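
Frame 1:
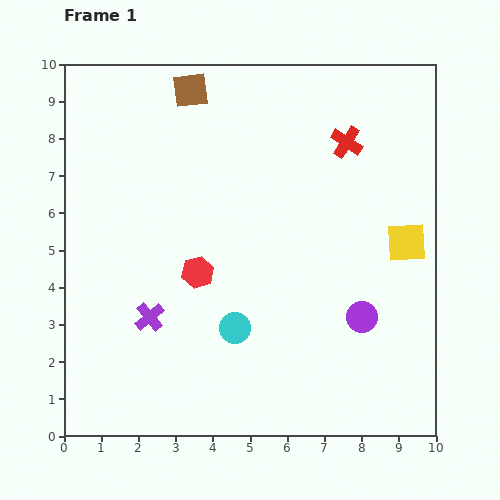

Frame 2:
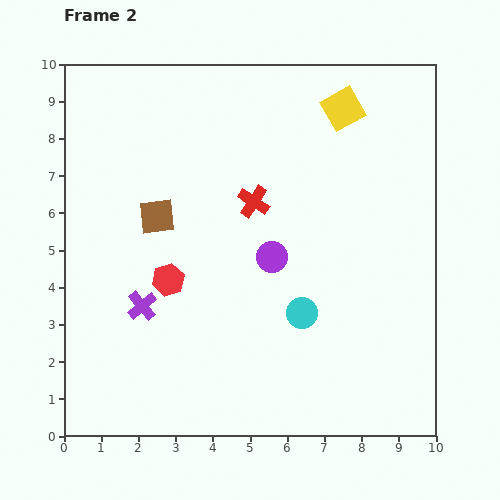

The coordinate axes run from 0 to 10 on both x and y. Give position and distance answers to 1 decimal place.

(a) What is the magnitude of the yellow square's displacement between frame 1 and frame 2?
4.0

The yellow square moved from (9.2, 5.2) to (7.5, 8.8), a distance of √(1.7² + 3.6²) ≈ 4.0.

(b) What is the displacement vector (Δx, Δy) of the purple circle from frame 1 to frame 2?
(-2.4, 1.6)

The purple circle was at (8.0, 3.2) in frame 1 and (5.6, 4.8) in frame 2.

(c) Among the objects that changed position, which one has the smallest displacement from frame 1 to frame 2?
the purple cross

(moved 0.4)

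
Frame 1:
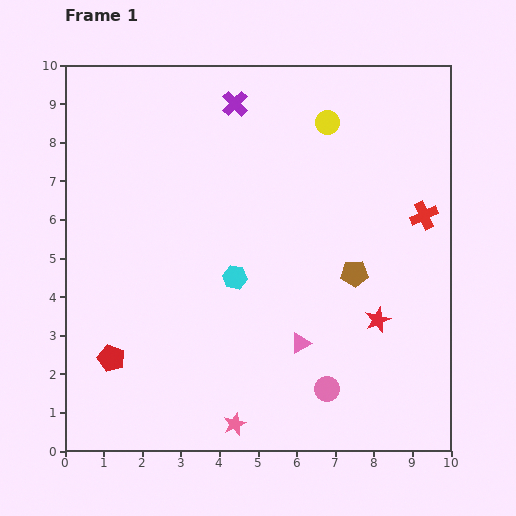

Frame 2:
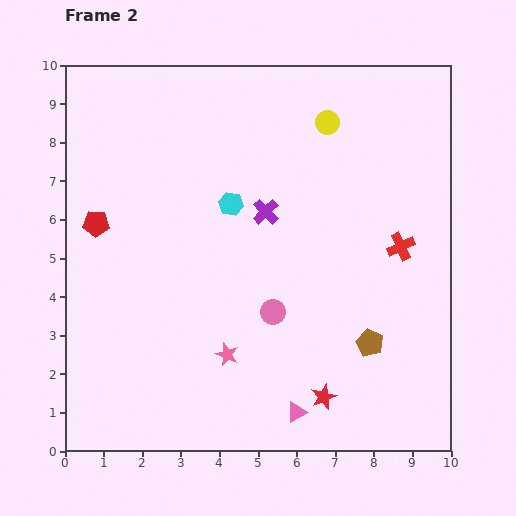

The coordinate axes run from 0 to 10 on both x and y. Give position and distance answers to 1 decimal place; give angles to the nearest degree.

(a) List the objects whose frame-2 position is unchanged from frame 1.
the yellow circle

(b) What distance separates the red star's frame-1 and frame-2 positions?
2.4

The red star moved from (8.1, 3.4) to (6.7, 1.4), a distance of √(1.4² + 2.0²) ≈ 2.4.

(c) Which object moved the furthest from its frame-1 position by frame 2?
the red pentagon

(moved 3.5; next 2.9)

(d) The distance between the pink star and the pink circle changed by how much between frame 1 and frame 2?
-1.0

Distance in frame 1: 2.6. Distance in frame 2: 1.6.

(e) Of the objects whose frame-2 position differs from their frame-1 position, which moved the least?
the red cross

(moved 1.0)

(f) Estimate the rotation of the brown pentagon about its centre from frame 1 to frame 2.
27° clockwise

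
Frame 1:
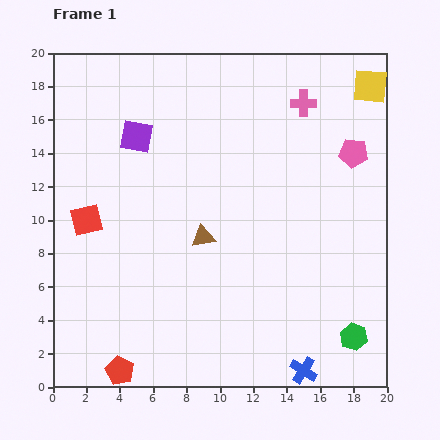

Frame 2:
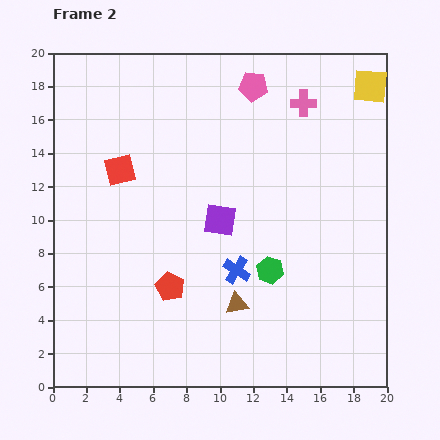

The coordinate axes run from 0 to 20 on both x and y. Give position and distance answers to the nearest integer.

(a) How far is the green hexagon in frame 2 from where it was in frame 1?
6

The green hexagon moved from (18, 3) to (13, 7), a distance of √(5² + 4²) ≈ 6.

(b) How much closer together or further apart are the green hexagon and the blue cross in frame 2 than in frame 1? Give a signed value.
-2

Distance in frame 1: 4. Distance in frame 2: 2.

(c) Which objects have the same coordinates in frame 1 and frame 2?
the yellow square, the pink cross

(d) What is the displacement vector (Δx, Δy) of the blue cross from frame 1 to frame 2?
(-4, 6)

The blue cross was at (15, 1) in frame 1 and (11, 7) in frame 2.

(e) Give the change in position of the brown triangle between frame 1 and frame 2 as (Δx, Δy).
(2, -4)

The brown triangle was at (9, 9) in frame 1 and (11, 5) in frame 2.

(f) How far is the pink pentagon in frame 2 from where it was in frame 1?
7

The pink pentagon moved from (18, 14) to (12, 18), a distance of √(6² + 4²) ≈ 7.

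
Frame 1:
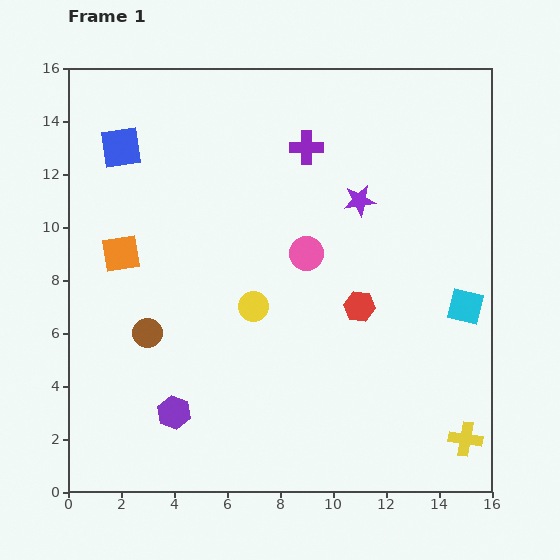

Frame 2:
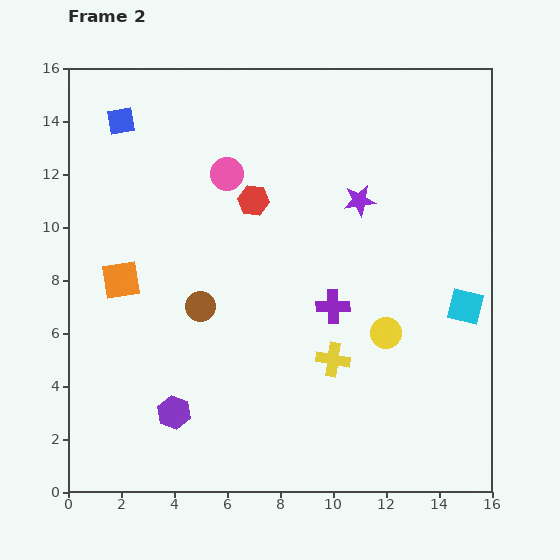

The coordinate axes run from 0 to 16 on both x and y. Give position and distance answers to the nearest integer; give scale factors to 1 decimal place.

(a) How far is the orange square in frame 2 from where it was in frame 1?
1

The orange square moved from (2, 9) to (2, 8), a distance of √(0² + 1²) ≈ 1.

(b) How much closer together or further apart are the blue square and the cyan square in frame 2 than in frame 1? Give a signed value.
+1

Distance in frame 1: 14. Distance in frame 2: 15.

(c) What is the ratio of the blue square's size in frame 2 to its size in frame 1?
0.7×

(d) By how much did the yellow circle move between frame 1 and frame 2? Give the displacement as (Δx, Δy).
(5, -1)

The yellow circle was at (7, 7) in frame 1 and (12, 6) in frame 2.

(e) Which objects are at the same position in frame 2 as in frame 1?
the purple hexagon, the purple star, the cyan square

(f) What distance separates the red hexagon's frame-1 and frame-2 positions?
6

The red hexagon moved from (11, 7) to (7, 11), a distance of √(4² + 4²) ≈ 6.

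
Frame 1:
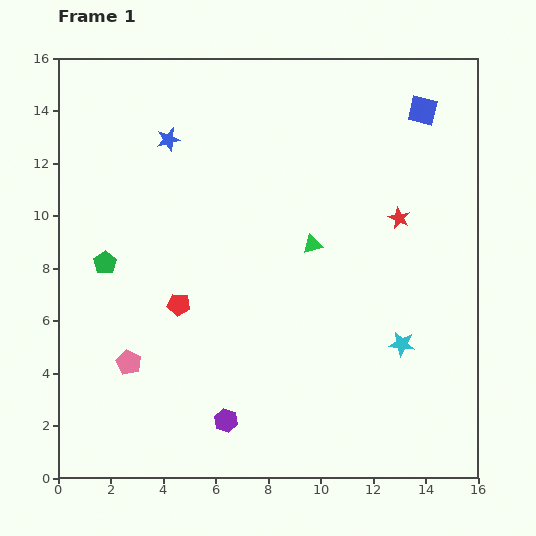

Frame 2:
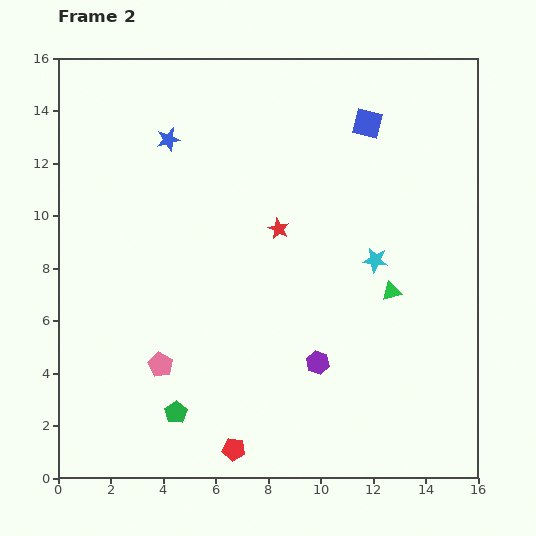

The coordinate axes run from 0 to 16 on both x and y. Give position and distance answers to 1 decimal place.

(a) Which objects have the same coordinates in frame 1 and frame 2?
the blue star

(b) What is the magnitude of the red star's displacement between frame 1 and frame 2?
4.6

The red star moved from (13.0, 9.9) to (8.4, 9.5), a distance of √(4.6² + 0.4²) ≈ 4.6.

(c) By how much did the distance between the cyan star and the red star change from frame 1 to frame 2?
-0.9

Distance in frame 1: 4.8. Distance in frame 2: 3.9.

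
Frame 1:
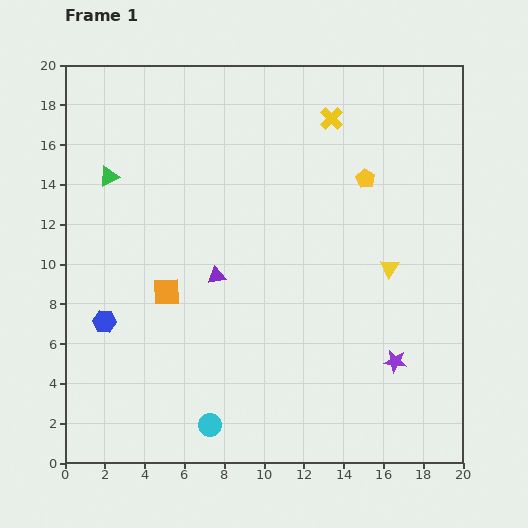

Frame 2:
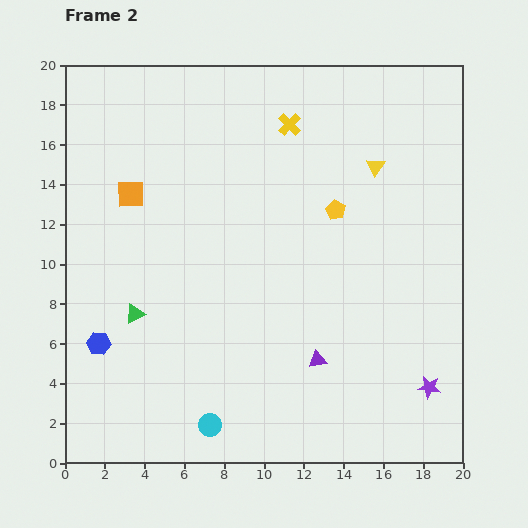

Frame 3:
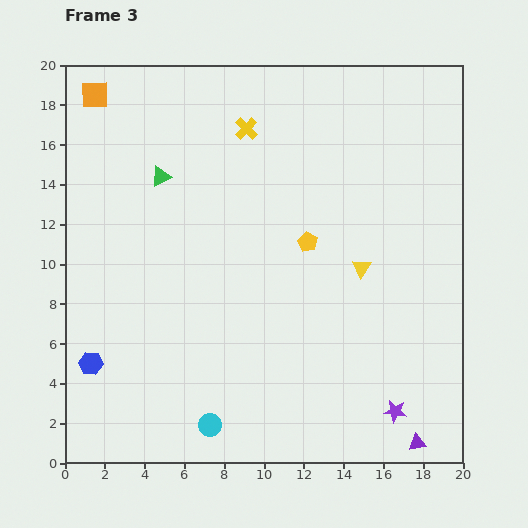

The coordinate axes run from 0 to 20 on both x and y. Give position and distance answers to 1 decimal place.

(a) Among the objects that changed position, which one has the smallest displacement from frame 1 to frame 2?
the blue hexagon

(moved 1.1)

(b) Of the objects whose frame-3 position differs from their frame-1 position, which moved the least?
the yellow triangle

(moved 1.4)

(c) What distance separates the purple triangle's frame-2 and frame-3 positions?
6.5

The purple triangle moved from (12.7, 5.2) to (17.7, 1.0), a distance of √(5.0² + 4.2²) ≈ 6.5.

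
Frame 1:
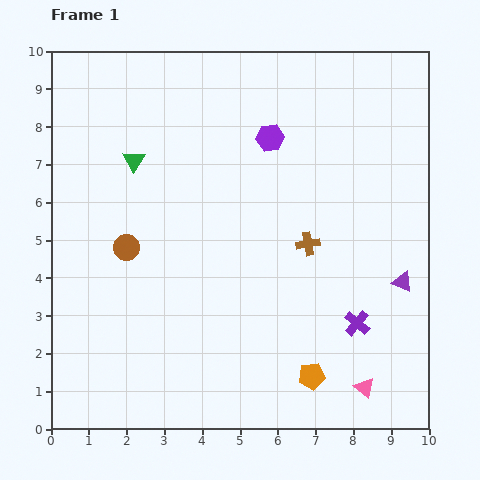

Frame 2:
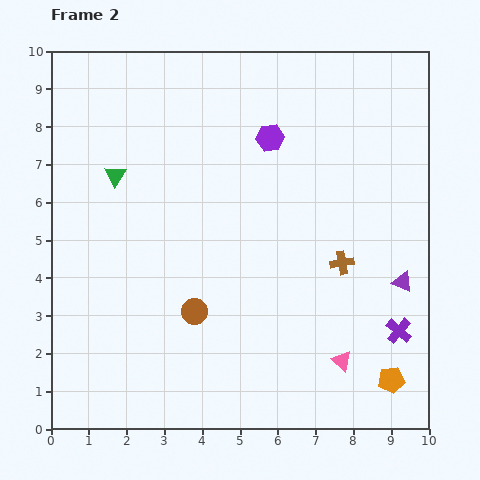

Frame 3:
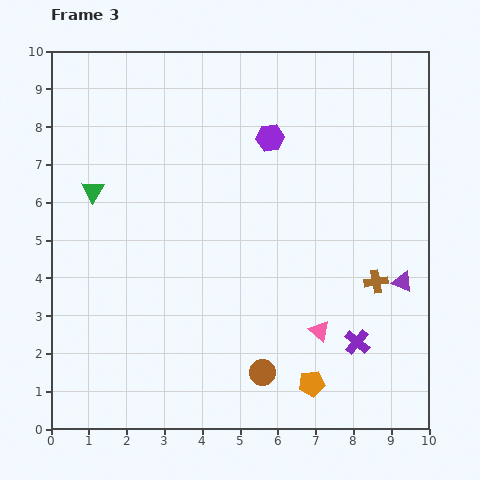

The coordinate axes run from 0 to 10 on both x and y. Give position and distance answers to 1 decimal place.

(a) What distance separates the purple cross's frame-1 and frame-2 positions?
1.1

The purple cross moved from (8.1, 2.8) to (9.2, 2.6), a distance of √(1.1² + 0.2²) ≈ 1.1.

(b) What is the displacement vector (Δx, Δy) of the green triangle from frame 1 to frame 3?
(-1.1, -0.8)

The green triangle was at (2.2, 7.1) in frame 1 and (1.1, 6.3) in frame 3.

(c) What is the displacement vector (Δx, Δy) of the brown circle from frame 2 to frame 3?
(1.8, -1.6)

The brown circle was at (3.8, 3.1) in frame 2 and (5.6, 1.5) in frame 3.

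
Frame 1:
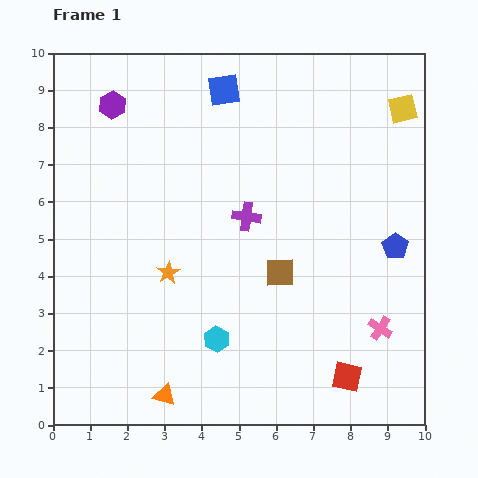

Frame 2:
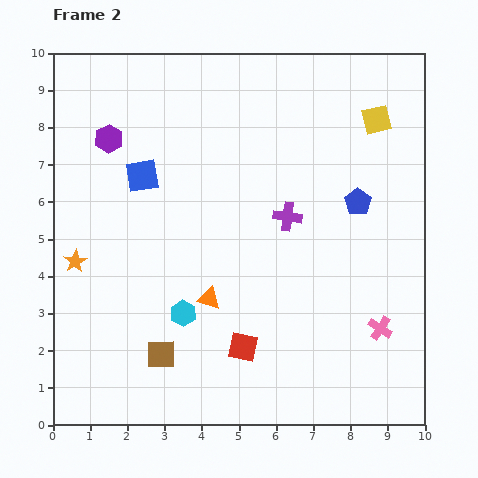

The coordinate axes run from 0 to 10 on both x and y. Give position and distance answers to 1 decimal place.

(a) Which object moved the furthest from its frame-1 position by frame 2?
the brown square

(moved 3.9; next 3.2)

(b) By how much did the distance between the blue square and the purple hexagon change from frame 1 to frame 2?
-1.7

Distance in frame 1: 3.0. Distance in frame 2: 1.3.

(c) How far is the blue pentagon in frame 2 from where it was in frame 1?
1.6

The blue pentagon moved from (9.2, 4.8) to (8.2, 6.0), a distance of √(1.0² + 1.2²) ≈ 1.6.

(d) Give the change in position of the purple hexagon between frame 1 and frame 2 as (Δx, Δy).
(-0.1, -0.9)

The purple hexagon was at (1.6, 8.6) in frame 1 and (1.5, 7.7) in frame 2.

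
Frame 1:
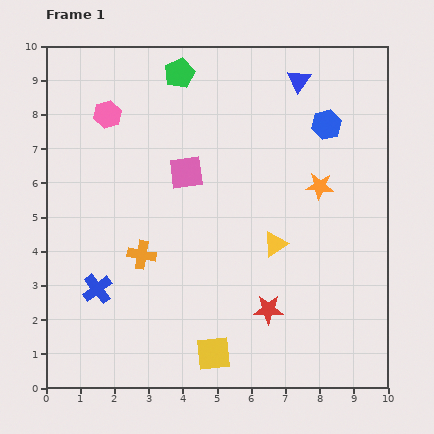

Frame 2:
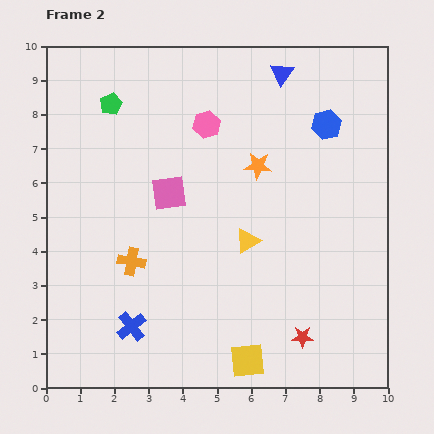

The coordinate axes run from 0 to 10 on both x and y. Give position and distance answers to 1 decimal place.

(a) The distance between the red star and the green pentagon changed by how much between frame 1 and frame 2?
+1.4

Distance in frame 1: 7.4. Distance in frame 2: 8.8.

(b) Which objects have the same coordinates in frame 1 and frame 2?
the blue hexagon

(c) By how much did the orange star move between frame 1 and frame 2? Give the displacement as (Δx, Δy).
(-1.8, 0.6)

The orange star was at (8.0, 5.9) in frame 1 and (6.2, 6.5) in frame 2.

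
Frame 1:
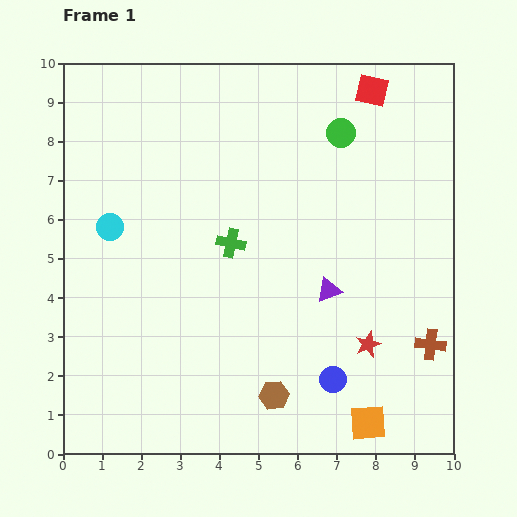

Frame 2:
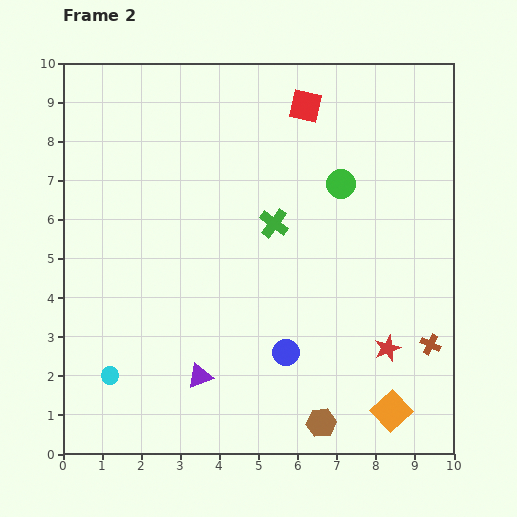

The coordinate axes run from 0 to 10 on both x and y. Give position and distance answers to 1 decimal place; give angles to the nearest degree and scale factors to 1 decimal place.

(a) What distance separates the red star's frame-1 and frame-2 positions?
0.5

The red star moved from (7.8, 2.8) to (8.3, 2.7), a distance of √(0.5² + 0.1²) ≈ 0.5.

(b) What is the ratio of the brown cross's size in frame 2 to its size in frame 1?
0.7×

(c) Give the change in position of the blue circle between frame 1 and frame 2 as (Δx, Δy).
(-1.2, 0.7)

The blue circle was at (6.9, 1.9) in frame 1 and (5.7, 2.6) in frame 2.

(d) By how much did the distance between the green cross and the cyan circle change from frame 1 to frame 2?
+2.6

Distance in frame 1: 3.1. Distance in frame 2: 5.7.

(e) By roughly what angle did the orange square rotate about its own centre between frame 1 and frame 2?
39° counter-clockwise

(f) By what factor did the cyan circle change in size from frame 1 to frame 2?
0.6×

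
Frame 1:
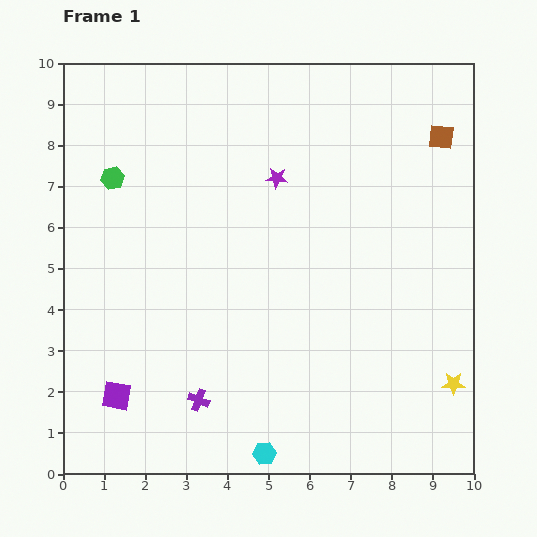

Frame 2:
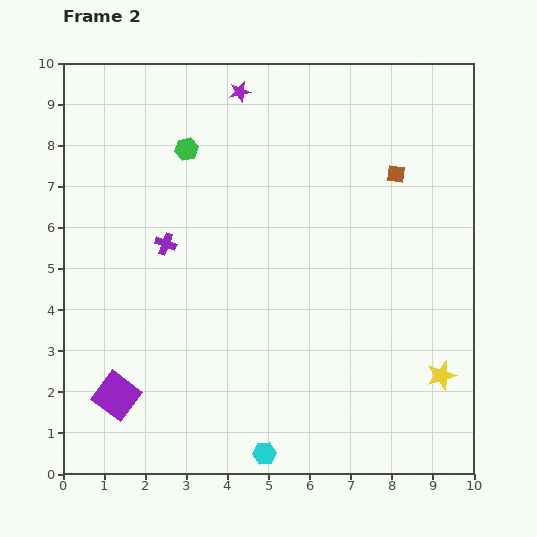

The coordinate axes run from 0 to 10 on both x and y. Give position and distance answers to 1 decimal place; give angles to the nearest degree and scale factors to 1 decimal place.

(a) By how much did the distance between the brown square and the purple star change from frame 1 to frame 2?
+0.2

Distance in frame 1: 4.1. Distance in frame 2: 4.3.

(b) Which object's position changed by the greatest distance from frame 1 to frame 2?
the purple cross

(moved 3.9; next 2.3)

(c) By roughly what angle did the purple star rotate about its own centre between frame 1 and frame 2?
16° counter-clockwise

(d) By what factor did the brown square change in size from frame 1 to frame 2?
0.7×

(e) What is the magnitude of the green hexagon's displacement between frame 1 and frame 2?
1.9

The green hexagon moved from (1.2, 7.2) to (3.0, 7.9), a distance of √(1.8² + 0.7²) ≈ 1.9.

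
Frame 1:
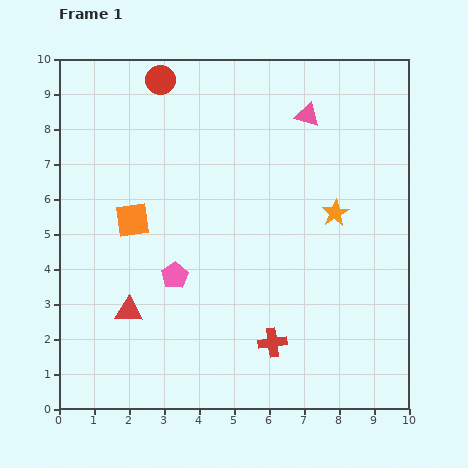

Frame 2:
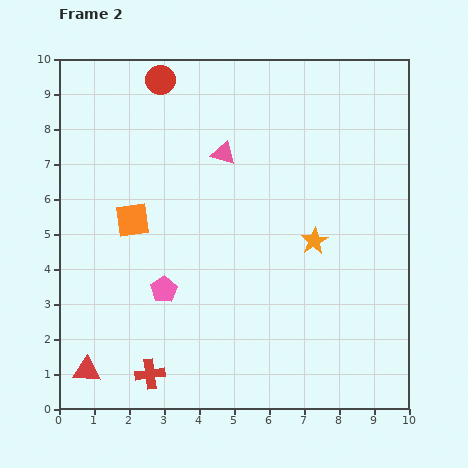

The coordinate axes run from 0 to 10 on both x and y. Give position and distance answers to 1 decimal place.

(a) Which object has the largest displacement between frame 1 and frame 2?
the red cross

(moved 3.6; next 2.6)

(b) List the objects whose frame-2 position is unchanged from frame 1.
the red circle, the orange square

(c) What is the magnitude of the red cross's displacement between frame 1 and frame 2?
3.6

The red cross moved from (6.1, 1.9) to (2.6, 1.0), a distance of √(3.5² + 0.9²) ≈ 3.6.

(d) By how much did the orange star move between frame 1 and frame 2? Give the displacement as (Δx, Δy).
(-0.6, -0.8)

The orange star was at (7.9, 5.6) in frame 1 and (7.3, 4.8) in frame 2.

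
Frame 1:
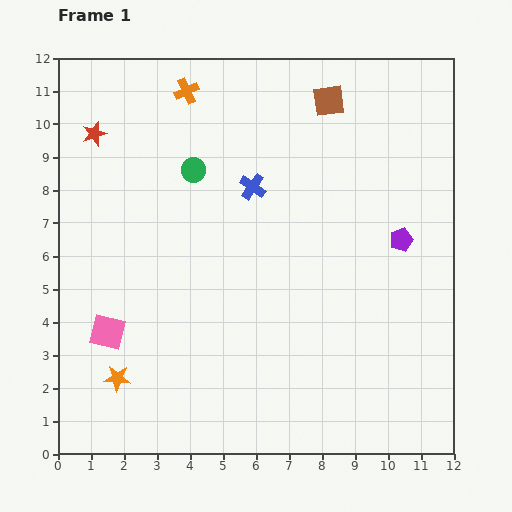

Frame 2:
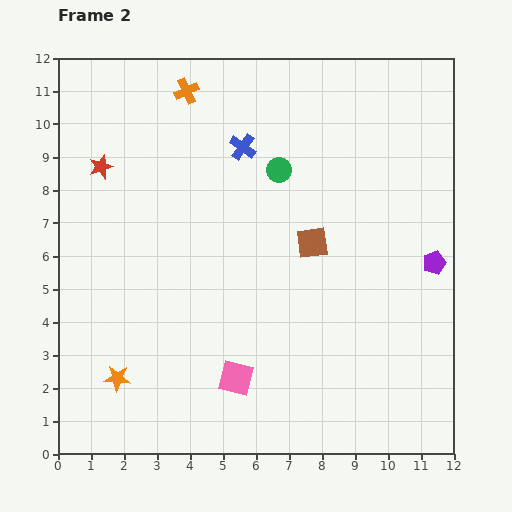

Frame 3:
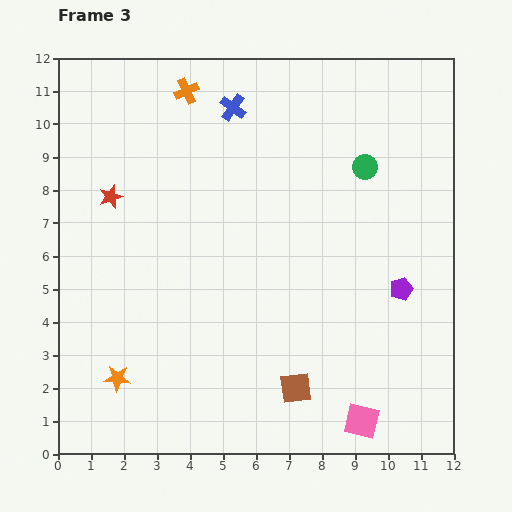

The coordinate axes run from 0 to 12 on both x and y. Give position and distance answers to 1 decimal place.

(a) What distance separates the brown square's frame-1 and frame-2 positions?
4.3

The brown square moved from (8.2, 10.7) to (7.7, 6.4), a distance of √(0.5² + 4.3²) ≈ 4.3.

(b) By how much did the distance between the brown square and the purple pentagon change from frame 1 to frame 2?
-1.0

Distance in frame 1: 4.7. Distance in frame 2: 3.7.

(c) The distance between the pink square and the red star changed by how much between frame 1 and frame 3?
+4.2

Distance in frame 1: 6.0. Distance in frame 3: 10.2.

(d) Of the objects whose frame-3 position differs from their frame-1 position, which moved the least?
the purple pentagon

(moved 1.5)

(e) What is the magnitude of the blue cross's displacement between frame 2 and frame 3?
1.2

The blue cross moved from (5.6, 9.3) to (5.3, 10.5), a distance of √(0.3² + 1.2²) ≈ 1.2.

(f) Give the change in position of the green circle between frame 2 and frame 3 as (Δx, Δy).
(2.6, 0.1)

The green circle was at (6.7, 8.6) in frame 2 and (9.3, 8.7) in frame 3.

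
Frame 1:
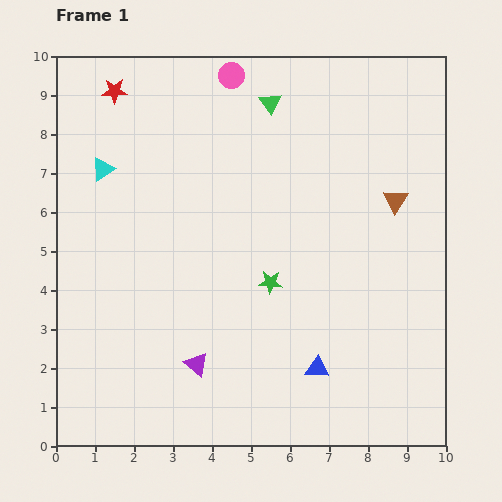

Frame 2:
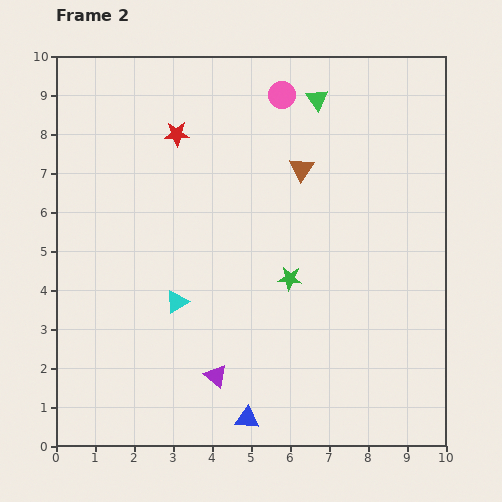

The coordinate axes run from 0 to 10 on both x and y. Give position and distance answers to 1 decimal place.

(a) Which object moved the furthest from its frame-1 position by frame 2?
the cyan triangle

(moved 3.9; next 2.5)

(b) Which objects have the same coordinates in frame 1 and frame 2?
none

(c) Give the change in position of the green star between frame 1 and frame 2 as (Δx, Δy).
(0.5, 0.1)

The green star was at (5.5, 4.2) in frame 1 and (6.0, 4.3) in frame 2.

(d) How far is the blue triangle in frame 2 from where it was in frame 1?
2.2

The blue triangle moved from (6.7, 2.0) to (4.9, 0.7), a distance of √(1.8² + 1.3²) ≈ 2.2.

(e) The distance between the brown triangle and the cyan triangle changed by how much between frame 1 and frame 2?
-2.8

Distance in frame 1: 7.5. Distance in frame 2: 4.7.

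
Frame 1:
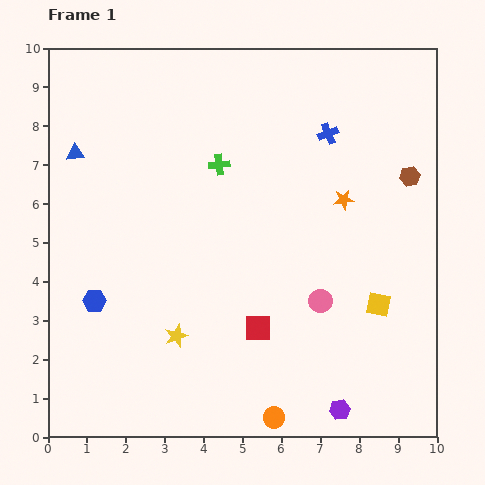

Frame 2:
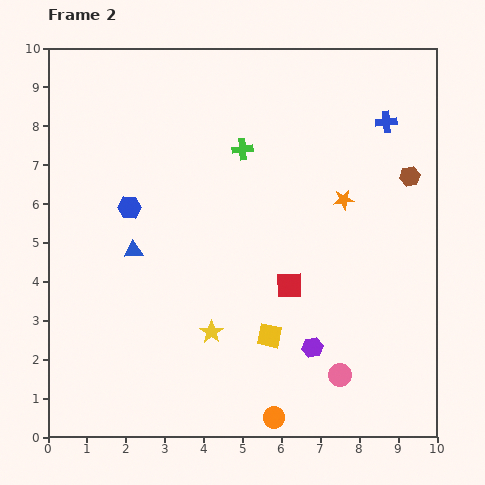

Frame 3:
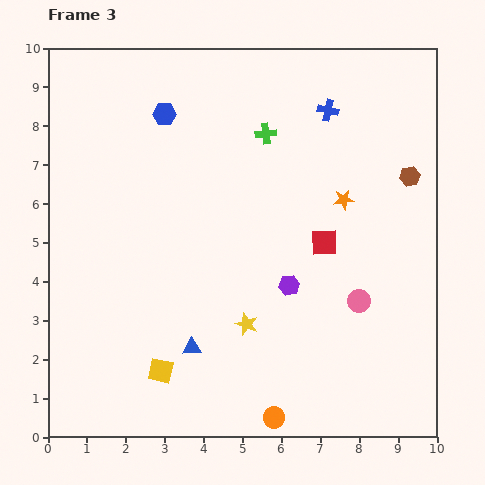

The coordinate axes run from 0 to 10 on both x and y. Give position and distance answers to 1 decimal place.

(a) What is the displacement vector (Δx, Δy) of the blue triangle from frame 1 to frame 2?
(1.5, -2.5)

The blue triangle was at (0.7, 7.3) in frame 1 and (2.2, 4.8) in frame 2.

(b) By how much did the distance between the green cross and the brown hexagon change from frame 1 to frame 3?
-1.0

Distance in frame 1: 4.9. Distance in frame 3: 3.9.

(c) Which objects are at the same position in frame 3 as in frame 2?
the orange star, the orange circle, the brown hexagon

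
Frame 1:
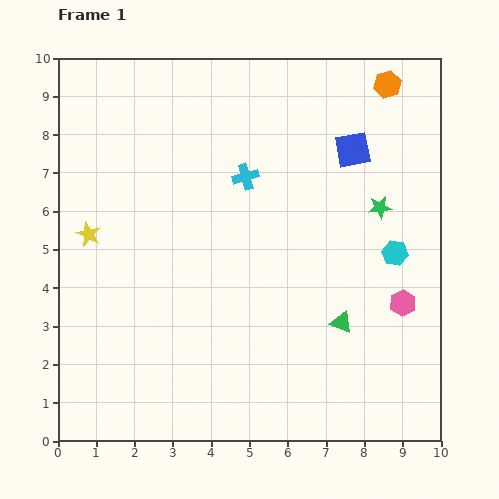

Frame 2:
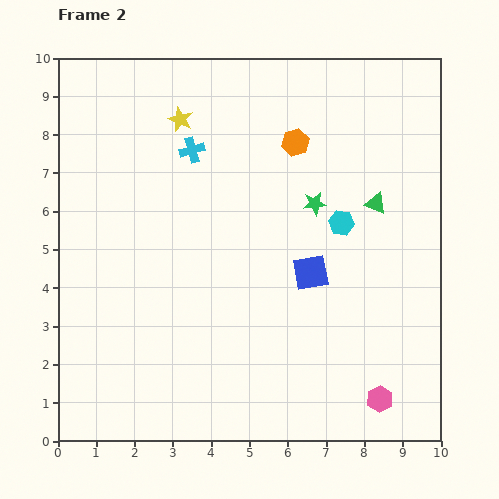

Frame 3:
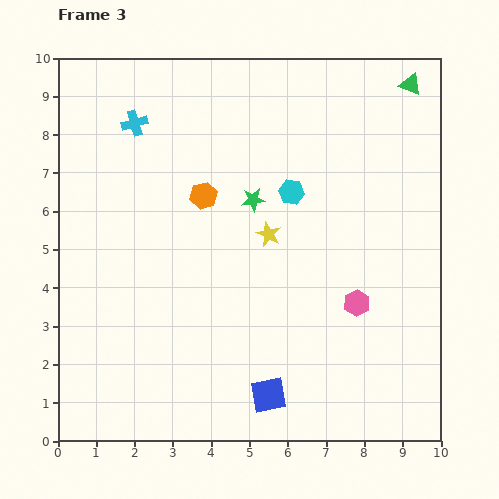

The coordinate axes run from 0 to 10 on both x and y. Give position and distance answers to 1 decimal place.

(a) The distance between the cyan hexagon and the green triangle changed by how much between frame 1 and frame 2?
-1.3

Distance in frame 1: 2.3. Distance in frame 2: 1.0.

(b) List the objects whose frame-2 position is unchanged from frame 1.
none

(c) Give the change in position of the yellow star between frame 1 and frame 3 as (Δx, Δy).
(4.7, 0.0)

The yellow star was at (0.8, 5.4) in frame 1 and (5.5, 5.4) in frame 3.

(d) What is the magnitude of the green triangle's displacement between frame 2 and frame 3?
3.2

The green triangle moved from (8.3, 6.2) to (9.2, 9.3), a distance of √(0.9² + 3.1²) ≈ 3.2.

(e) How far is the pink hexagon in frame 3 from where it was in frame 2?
2.6

The pink hexagon moved from (8.4, 1.1) to (7.8, 3.6), a distance of √(0.6² + 2.5²) ≈ 2.6.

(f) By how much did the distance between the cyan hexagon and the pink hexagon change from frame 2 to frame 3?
-1.3

Distance in frame 2: 4.7. Distance in frame 3: 3.4.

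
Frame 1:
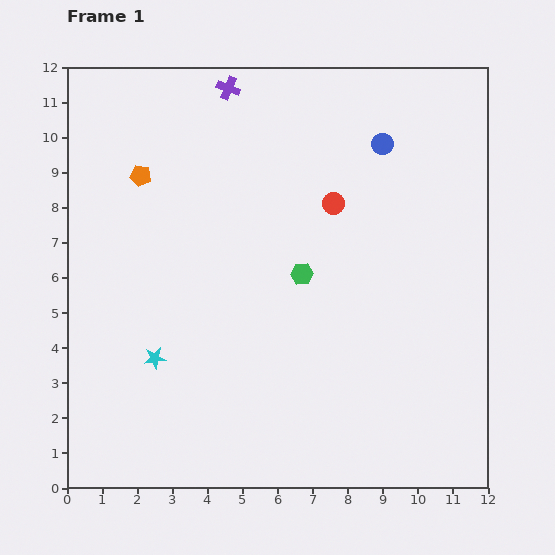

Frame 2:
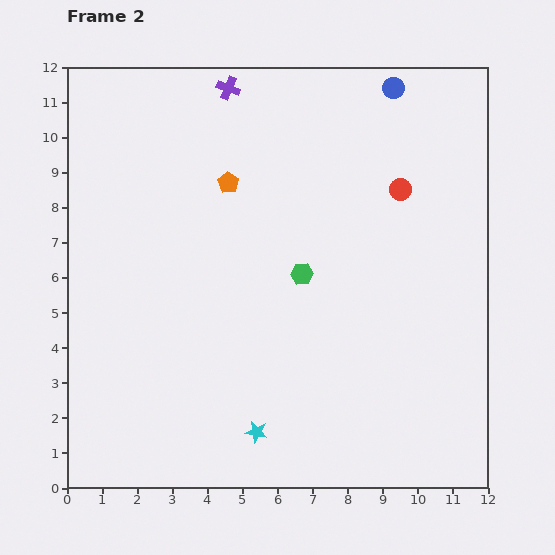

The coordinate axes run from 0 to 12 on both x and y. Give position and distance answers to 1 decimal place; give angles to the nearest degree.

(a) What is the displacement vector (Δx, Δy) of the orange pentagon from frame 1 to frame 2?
(2.5, -0.2)

The orange pentagon was at (2.1, 8.9) in frame 1 and (4.6, 8.7) in frame 2.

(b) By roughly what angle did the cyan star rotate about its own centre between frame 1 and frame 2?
19° clockwise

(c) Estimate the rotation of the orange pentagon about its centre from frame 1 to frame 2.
23° clockwise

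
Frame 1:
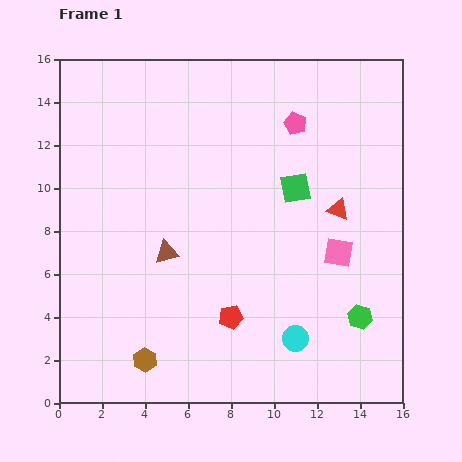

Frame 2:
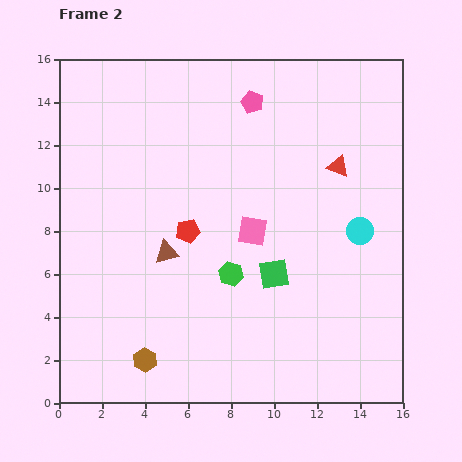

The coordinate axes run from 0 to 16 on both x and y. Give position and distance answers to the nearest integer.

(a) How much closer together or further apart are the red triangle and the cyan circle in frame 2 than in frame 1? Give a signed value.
-3

Distance in frame 1: 6. Distance in frame 2: 3.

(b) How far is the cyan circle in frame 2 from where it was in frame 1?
6

The cyan circle moved from (11, 3) to (14, 8), a distance of √(3² + 5²) ≈ 6.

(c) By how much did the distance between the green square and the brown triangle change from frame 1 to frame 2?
-2

Distance in frame 1: 7. Distance in frame 2: 5.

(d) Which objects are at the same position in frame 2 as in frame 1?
the brown hexagon, the brown triangle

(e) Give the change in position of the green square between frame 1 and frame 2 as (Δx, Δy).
(-1, -4)

The green square was at (11, 10) in frame 1 and (10, 6) in frame 2.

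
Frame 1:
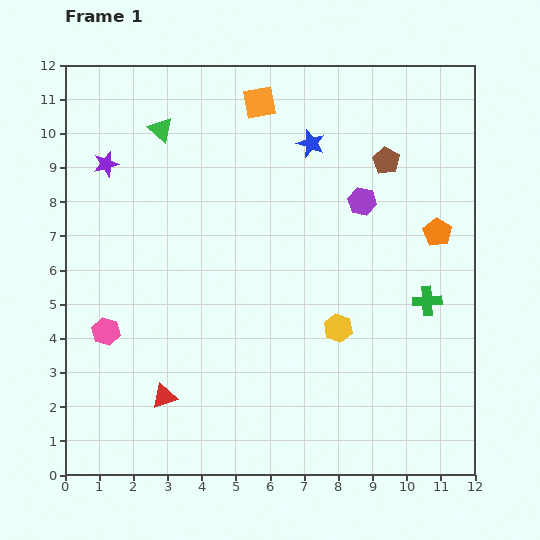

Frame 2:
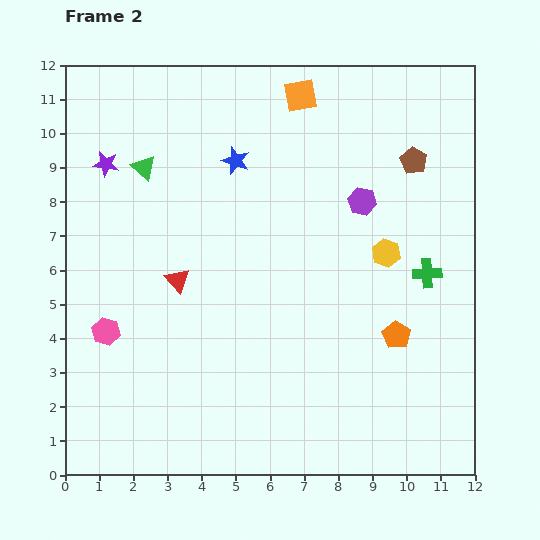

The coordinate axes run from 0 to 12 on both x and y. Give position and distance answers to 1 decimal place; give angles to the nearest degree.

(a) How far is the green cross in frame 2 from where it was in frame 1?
0.8

The green cross moved from (10.6, 5.1) to (10.6, 5.9), a distance of √(0.0² + 0.8²) ≈ 0.8.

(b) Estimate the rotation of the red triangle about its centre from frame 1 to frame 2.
53° counter-clockwise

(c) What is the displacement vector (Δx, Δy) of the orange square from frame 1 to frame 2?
(1.2, 0.2)

The orange square was at (5.7, 10.9) in frame 1 and (6.9, 11.1) in frame 2.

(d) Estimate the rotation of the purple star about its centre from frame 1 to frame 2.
24° clockwise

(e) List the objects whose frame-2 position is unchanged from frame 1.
the pink hexagon, the purple star, the purple hexagon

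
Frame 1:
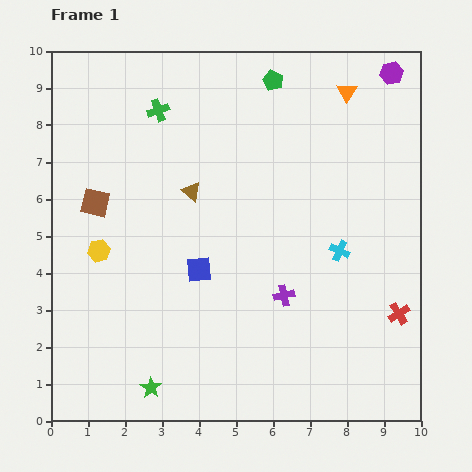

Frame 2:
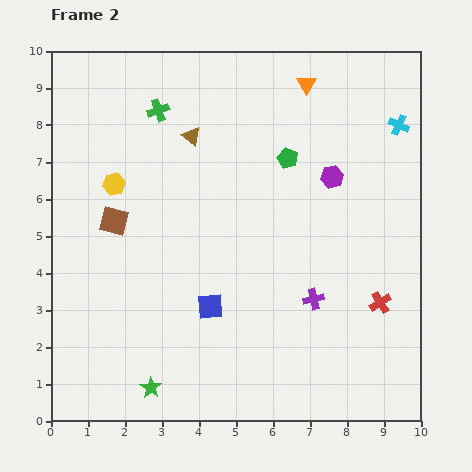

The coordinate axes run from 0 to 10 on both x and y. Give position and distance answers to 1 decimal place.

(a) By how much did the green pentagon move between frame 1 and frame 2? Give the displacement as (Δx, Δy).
(0.4, -2.1)

The green pentagon was at (6.0, 9.2) in frame 1 and (6.4, 7.1) in frame 2.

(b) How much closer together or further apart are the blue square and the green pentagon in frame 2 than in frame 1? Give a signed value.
-1.0

Distance in frame 1: 5.5. Distance in frame 2: 4.5.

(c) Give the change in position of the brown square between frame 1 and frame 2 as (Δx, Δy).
(0.5, -0.5)

The brown square was at (1.2, 5.9) in frame 1 and (1.7, 5.4) in frame 2.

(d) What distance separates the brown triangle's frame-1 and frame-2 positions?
1.5

The brown triangle moved from (3.8, 6.2) to (3.8, 7.7), a distance of √(0.0² + 1.5²) ≈ 1.5.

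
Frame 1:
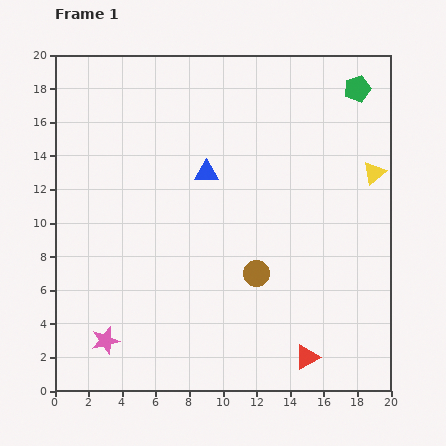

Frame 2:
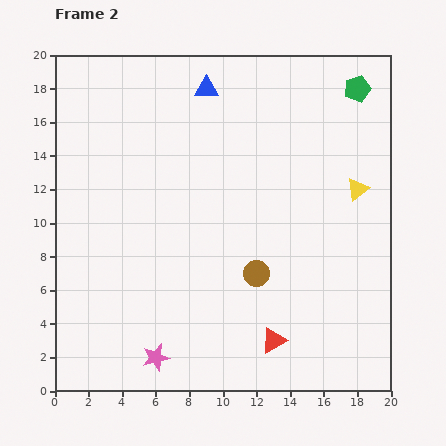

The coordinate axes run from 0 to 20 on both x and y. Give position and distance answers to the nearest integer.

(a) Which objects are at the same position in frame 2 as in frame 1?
the brown circle, the green pentagon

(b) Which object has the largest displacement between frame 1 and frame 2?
the blue triangle

(moved 5; next 3)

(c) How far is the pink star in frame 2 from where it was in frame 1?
3

The pink star moved from (3, 3) to (6, 2), a distance of √(3² + 1²) ≈ 3.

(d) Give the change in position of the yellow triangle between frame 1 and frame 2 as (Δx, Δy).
(-1, -1)

The yellow triangle was at (19, 13) in frame 1 and (18, 12) in frame 2.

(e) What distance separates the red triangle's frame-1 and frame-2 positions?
2

The red triangle moved from (15, 2) to (13, 3), a distance of √(2² + 1²) ≈ 2.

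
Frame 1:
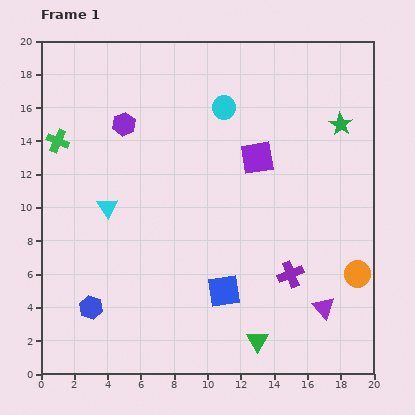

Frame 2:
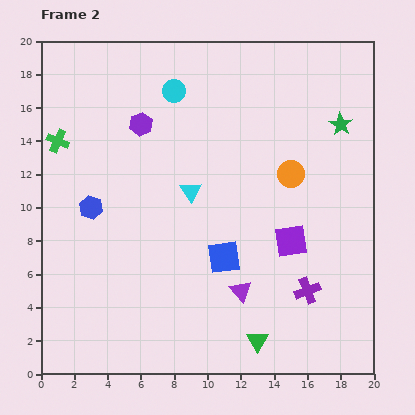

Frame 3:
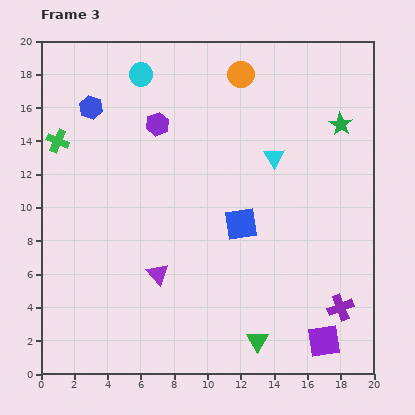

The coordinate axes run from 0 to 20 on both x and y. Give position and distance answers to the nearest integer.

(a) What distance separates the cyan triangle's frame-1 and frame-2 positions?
5

The cyan triangle moved from (4, 10) to (9, 11), a distance of √(5² + 1²) ≈ 5.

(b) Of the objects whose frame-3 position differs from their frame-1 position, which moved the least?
the purple hexagon

(moved 2)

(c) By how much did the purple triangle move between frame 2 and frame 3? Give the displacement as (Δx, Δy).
(-5, 1)

The purple triangle was at (12, 5) in frame 2 and (7, 6) in frame 3.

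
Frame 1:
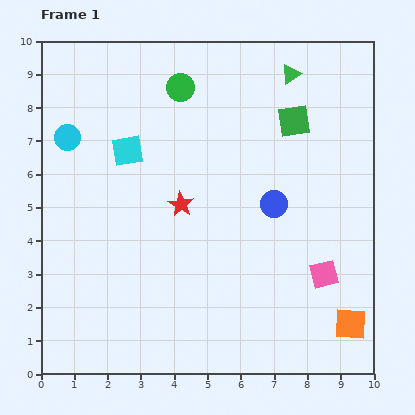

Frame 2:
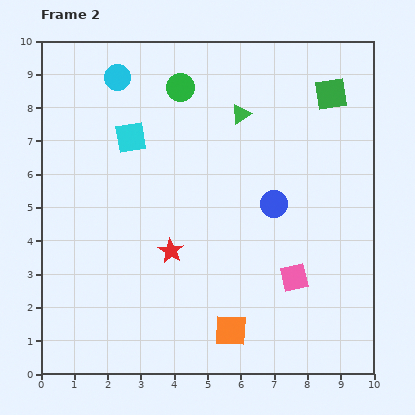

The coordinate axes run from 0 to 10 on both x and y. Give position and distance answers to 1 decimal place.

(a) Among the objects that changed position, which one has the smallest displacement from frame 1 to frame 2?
the cyan square

(moved 0.4)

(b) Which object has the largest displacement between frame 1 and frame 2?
the orange square

(moved 3.6; next 2.3)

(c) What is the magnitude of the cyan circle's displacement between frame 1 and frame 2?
2.3

The cyan circle moved from (0.8, 7.1) to (2.3, 8.9), a distance of √(1.5² + 1.8²) ≈ 2.3.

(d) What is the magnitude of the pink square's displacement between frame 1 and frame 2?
0.9

The pink square moved from (8.5, 3.0) to (7.6, 2.9), a distance of √(0.9² + 0.1²) ≈ 0.9.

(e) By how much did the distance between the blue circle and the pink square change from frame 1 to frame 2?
-0.3

Distance in frame 1: 2.6. Distance in frame 2: 2.3.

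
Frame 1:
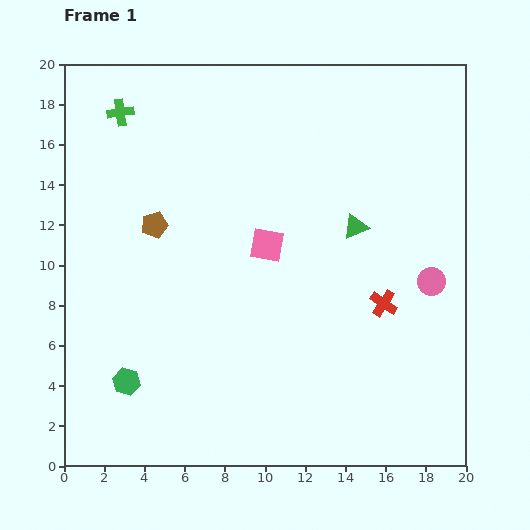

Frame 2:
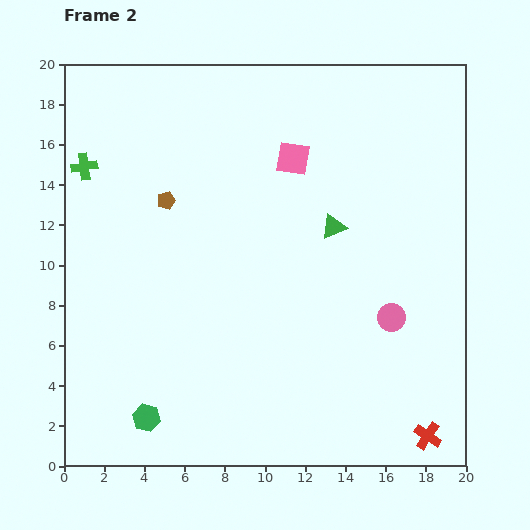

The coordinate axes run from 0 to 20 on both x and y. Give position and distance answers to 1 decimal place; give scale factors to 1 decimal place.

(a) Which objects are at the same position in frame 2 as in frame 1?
none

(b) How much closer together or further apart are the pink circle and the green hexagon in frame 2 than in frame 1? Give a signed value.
-2.8

Distance in frame 1: 16.0. Distance in frame 2: 13.2.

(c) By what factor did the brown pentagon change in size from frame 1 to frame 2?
0.7×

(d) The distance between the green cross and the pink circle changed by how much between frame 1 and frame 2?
-0.6

Distance in frame 1: 17.6. Distance in frame 2: 17.0.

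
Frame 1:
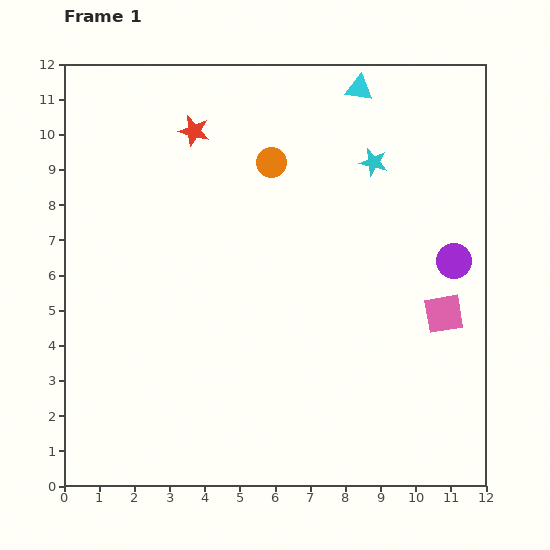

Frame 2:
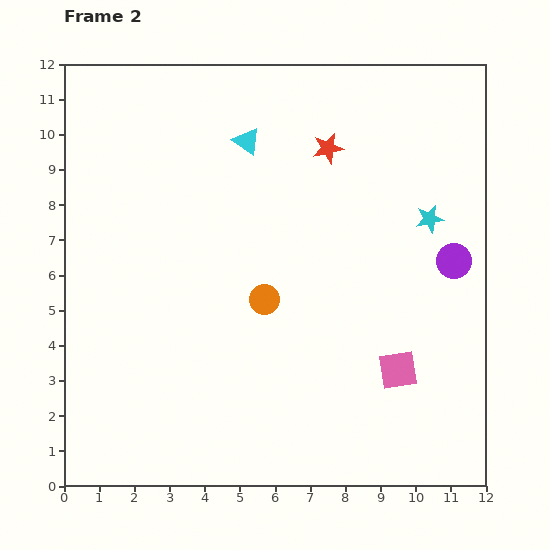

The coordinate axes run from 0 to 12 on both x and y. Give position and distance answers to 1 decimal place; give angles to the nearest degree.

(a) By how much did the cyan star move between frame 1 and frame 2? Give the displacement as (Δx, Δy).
(1.6, -1.6)

The cyan star was at (8.8, 9.2) in frame 1 and (10.4, 7.6) in frame 2.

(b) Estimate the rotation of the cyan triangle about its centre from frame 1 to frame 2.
26° clockwise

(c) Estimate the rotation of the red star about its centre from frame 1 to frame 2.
27° counter-clockwise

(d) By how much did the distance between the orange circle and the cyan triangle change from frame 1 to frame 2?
+1.2

Distance in frame 1: 3.3. Distance in frame 2: 4.5.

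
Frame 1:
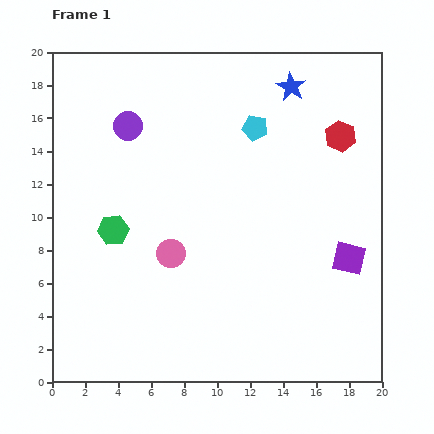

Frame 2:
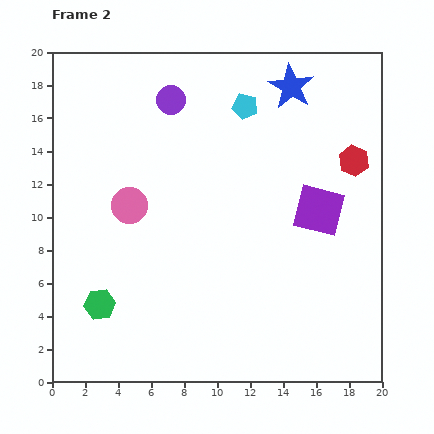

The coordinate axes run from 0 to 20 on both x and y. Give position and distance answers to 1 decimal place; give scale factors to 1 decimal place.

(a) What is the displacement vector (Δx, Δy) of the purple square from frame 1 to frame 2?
(-1.8, 2.9)

The purple square was at (18.0, 7.5) in frame 1 and (16.2, 10.4) in frame 2.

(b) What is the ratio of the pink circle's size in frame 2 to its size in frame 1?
1.3×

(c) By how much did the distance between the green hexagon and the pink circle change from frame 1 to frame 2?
+2.5

Distance in frame 1: 3.8. Distance in frame 2: 6.3.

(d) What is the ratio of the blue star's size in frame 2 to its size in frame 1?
1.6×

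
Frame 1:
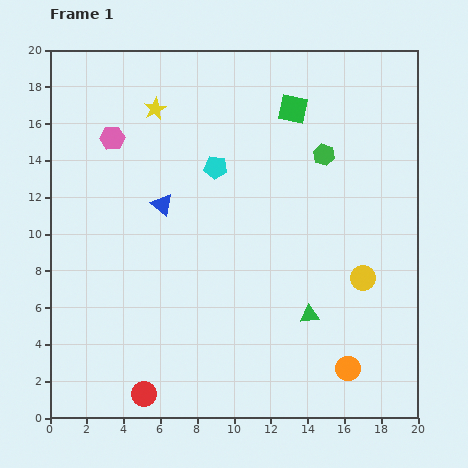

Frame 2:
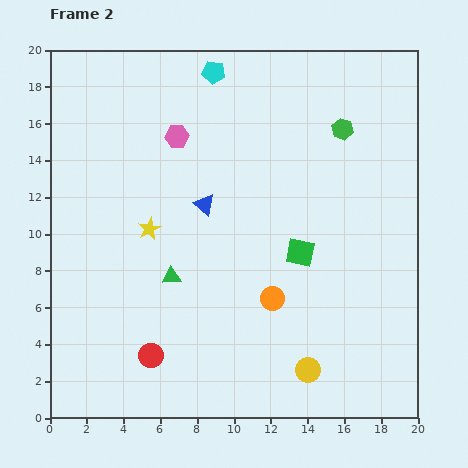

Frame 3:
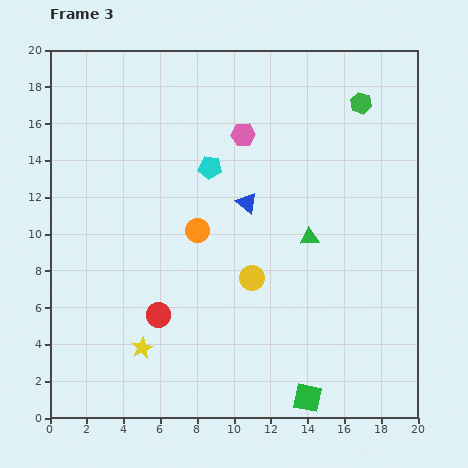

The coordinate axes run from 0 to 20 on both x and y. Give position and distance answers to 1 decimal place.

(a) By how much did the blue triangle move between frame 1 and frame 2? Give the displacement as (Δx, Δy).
(2.3, 0.0)

The blue triangle was at (6.1, 11.6) in frame 1 and (8.4, 11.6) in frame 2.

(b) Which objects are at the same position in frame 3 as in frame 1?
none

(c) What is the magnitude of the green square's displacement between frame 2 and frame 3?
7.9

The green square moved from (13.6, 9.0) to (14.0, 1.1), a distance of √(0.4² + 7.9²) ≈ 7.9.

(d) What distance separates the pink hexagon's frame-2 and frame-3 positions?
3.6

The pink hexagon moved from (6.9, 15.3) to (10.5, 15.4), a distance of √(3.6² + 0.1²) ≈ 3.6.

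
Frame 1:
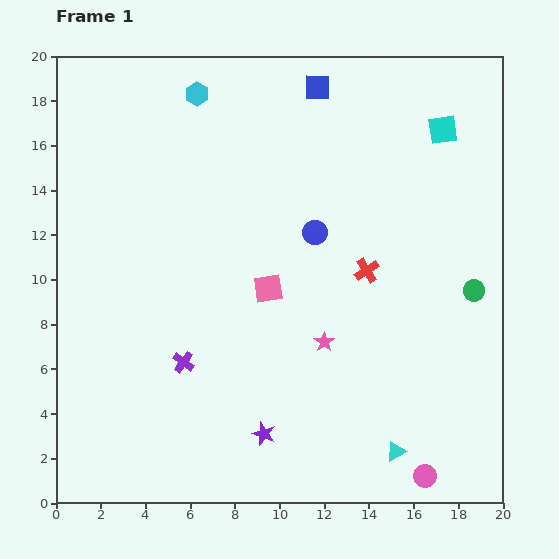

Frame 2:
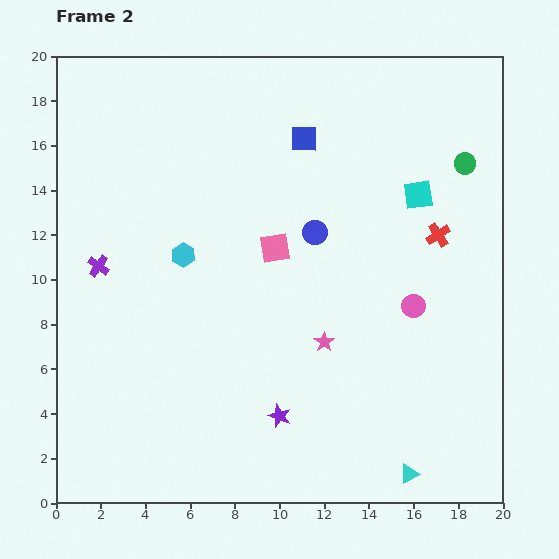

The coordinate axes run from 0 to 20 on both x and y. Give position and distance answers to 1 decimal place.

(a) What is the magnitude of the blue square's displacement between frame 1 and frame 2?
2.4

The blue square moved from (11.7, 18.6) to (11.1, 16.3), a distance of √(0.6² + 2.3²) ≈ 2.4.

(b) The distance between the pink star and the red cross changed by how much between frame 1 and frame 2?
+3.3

Distance in frame 1: 3.7. Distance in frame 2: 7.0.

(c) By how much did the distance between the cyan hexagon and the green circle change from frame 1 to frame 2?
-1.9

Distance in frame 1: 15.2. Distance in frame 2: 13.3.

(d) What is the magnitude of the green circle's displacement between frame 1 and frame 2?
5.7

The green circle moved from (18.7, 9.5) to (18.3, 15.2), a distance of √(0.4² + 5.7²) ≈ 5.7.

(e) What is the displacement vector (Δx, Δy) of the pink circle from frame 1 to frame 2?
(-0.5, 7.6)

The pink circle was at (16.5, 1.2) in frame 1 and (16.0, 8.8) in frame 2.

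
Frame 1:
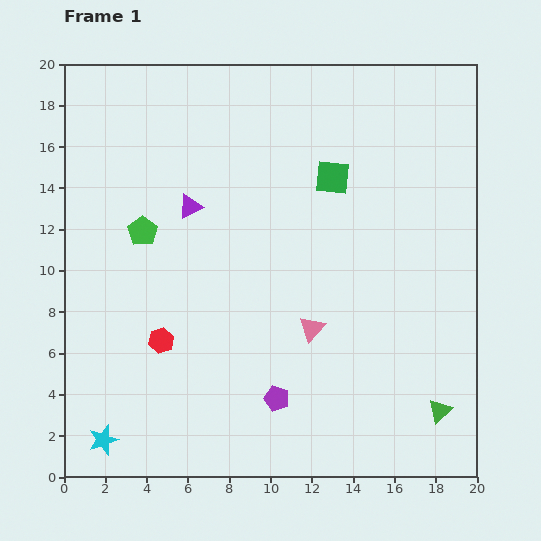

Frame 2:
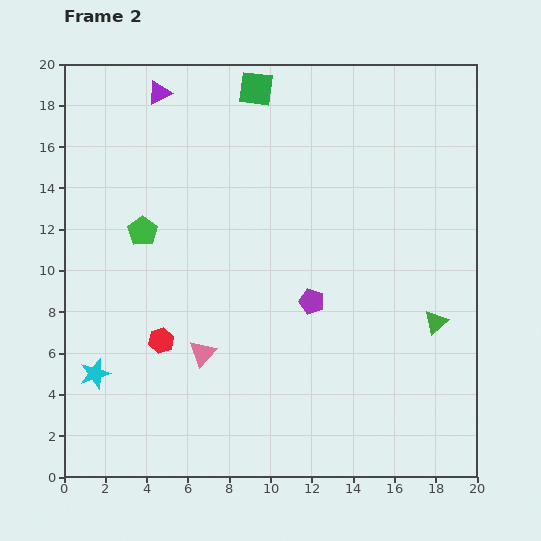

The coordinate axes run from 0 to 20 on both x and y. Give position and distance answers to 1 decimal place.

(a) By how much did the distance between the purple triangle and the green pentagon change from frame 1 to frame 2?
+4.1

Distance in frame 1: 2.6. Distance in frame 2: 6.7.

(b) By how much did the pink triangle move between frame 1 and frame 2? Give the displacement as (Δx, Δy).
(-5.3, -1.2)

The pink triangle was at (12.0, 7.2) in frame 1 and (6.7, 6.0) in frame 2.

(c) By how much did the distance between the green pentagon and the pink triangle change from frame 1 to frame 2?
-2.9

Distance in frame 1: 9.5. Distance in frame 2: 6.6.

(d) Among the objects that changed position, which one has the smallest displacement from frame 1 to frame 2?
the cyan star

(moved 3.2)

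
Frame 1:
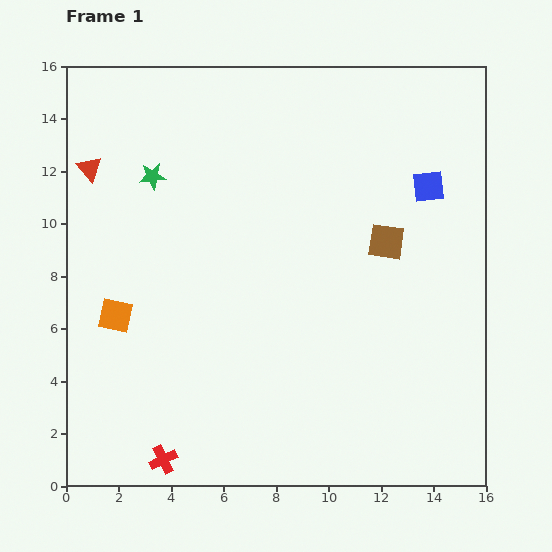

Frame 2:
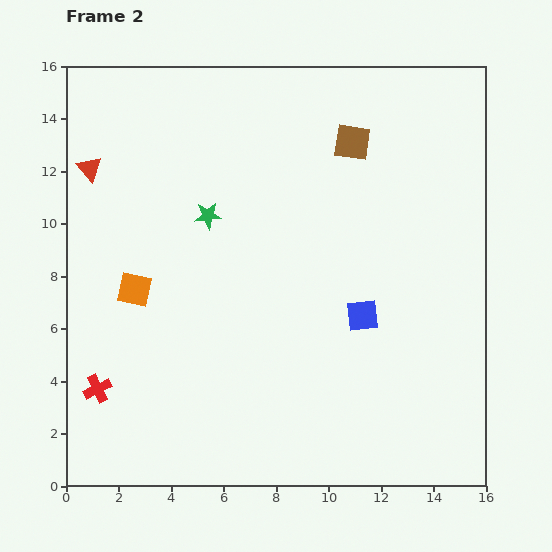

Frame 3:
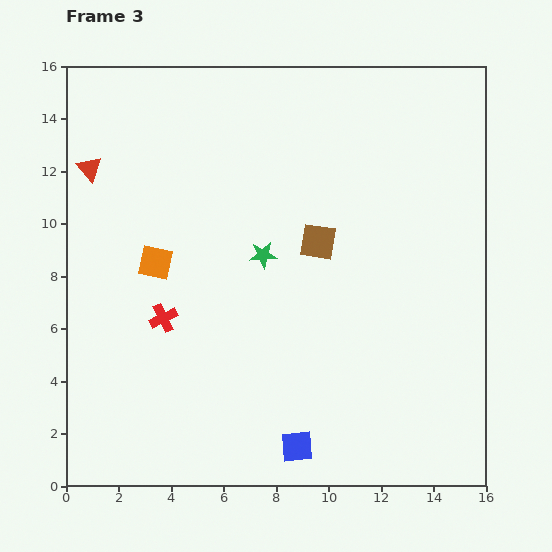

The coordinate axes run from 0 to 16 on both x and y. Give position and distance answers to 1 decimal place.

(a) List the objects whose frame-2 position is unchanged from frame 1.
the red triangle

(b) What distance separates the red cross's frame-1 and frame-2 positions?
3.7

The red cross moved from (3.7, 1.0) to (1.2, 3.7), a distance of √(2.5² + 2.7²) ≈ 3.7.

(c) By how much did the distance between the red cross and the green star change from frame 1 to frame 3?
-6.3

Distance in frame 1: 10.8. Distance in frame 3: 4.5.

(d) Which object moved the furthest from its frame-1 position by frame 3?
the blue square

(moved 11.1; next 5.4)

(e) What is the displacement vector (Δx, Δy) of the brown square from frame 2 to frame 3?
(-1.3, -3.8)

The brown square was at (10.9, 13.1) in frame 2 and (9.6, 9.3) in frame 3.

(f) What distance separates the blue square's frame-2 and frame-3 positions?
5.6

The blue square moved from (11.3, 6.5) to (8.8, 1.5), a distance of √(2.5² + 5.0²) ≈ 5.6.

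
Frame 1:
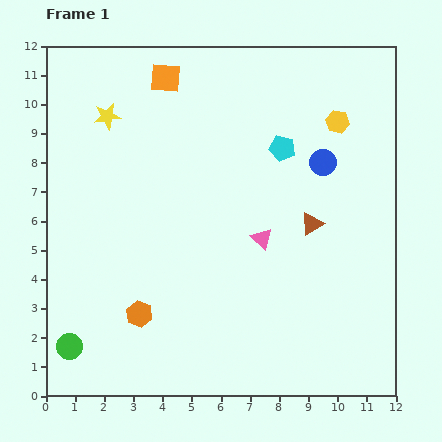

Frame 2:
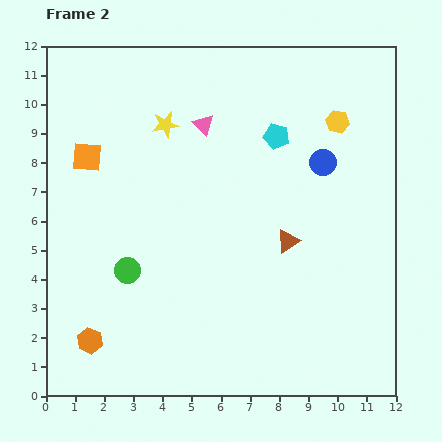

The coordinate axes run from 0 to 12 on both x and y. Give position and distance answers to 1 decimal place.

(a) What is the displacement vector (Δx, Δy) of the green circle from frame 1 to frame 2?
(2.0, 2.6)

The green circle was at (0.8, 1.7) in frame 1 and (2.8, 4.3) in frame 2.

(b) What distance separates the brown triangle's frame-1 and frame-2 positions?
1.0

The brown triangle moved from (9.1, 5.9) to (8.3, 5.3), a distance of √(0.8² + 0.6²) ≈ 1.0.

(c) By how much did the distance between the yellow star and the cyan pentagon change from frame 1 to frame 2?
-2.3

Distance in frame 1: 6.1. Distance in frame 2: 3.8.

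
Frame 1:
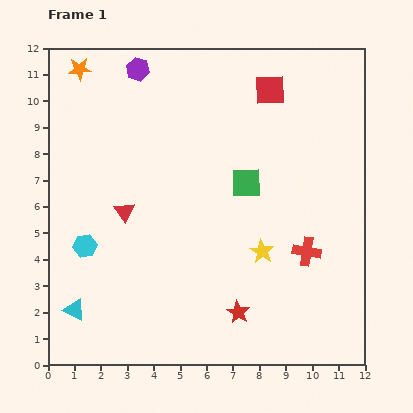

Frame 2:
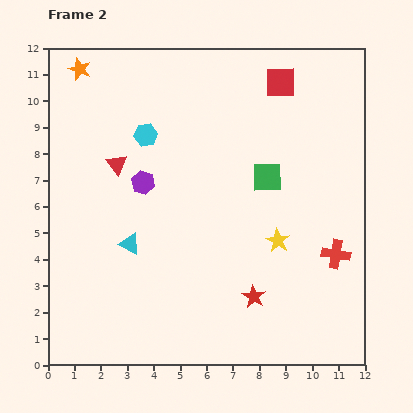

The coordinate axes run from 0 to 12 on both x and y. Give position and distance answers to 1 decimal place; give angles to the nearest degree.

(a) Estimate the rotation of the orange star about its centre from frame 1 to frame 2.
24° clockwise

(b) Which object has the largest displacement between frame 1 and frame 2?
the cyan hexagon

(moved 4.8; next 4.3)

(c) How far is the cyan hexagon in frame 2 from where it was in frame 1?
4.8

The cyan hexagon moved from (1.4, 4.5) to (3.7, 8.7), a distance of √(2.3² + 4.2²) ≈ 4.8.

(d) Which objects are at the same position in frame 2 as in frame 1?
the orange star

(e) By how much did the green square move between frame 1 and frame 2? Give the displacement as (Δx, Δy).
(0.8, 0.2)

The green square was at (7.5, 6.9) in frame 1 and (8.3, 7.1) in frame 2.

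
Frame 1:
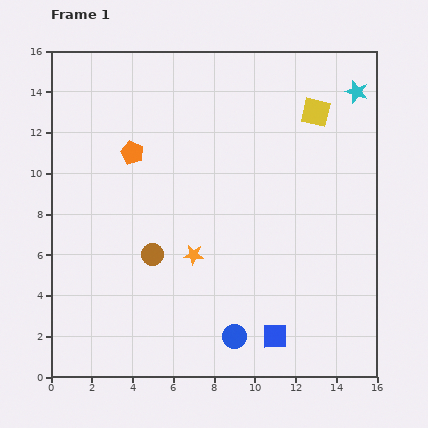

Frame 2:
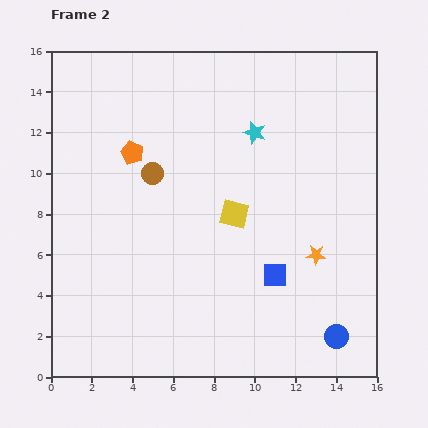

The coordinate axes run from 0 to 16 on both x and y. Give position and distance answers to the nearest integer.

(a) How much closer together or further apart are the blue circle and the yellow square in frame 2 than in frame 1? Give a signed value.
-4

Distance in frame 1: 12. Distance in frame 2: 8.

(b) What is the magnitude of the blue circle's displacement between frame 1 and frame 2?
5

The blue circle moved from (9, 2) to (14, 2), a distance of √(5² + 0²) ≈ 5.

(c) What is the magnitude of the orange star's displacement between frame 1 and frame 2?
6

The orange star moved from (7, 6) to (13, 6), a distance of √(6² + 0²) ≈ 6.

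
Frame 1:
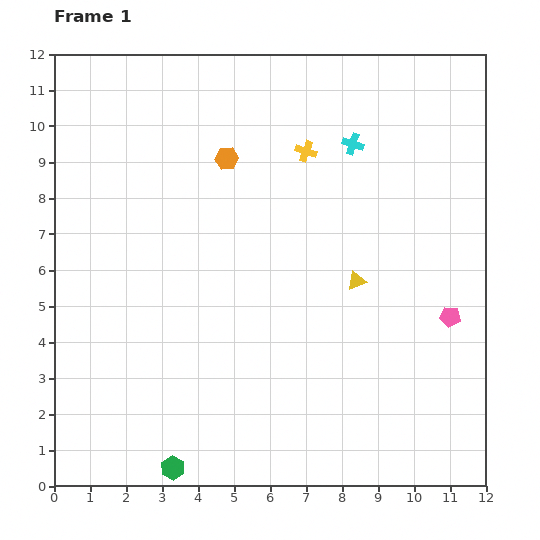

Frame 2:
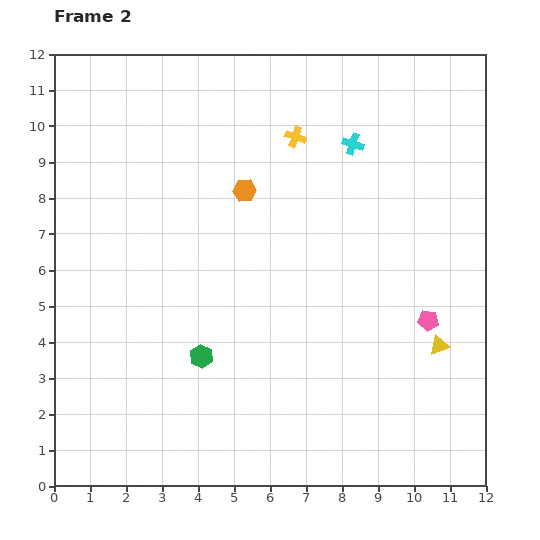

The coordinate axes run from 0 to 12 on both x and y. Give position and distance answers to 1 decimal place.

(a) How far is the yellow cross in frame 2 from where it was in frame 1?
0.5

The yellow cross moved from (7.0, 9.3) to (6.7, 9.7), a distance of √(0.3² + 0.4²) ≈ 0.5.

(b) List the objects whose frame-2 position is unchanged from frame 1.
the cyan cross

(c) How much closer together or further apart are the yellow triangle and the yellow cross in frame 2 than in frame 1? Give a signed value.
+3.1

Distance in frame 1: 3.9. Distance in frame 2: 7.0.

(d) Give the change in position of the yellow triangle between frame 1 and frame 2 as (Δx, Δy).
(2.3, -1.8)

The yellow triangle was at (8.4, 5.7) in frame 1 and (10.7, 3.9) in frame 2.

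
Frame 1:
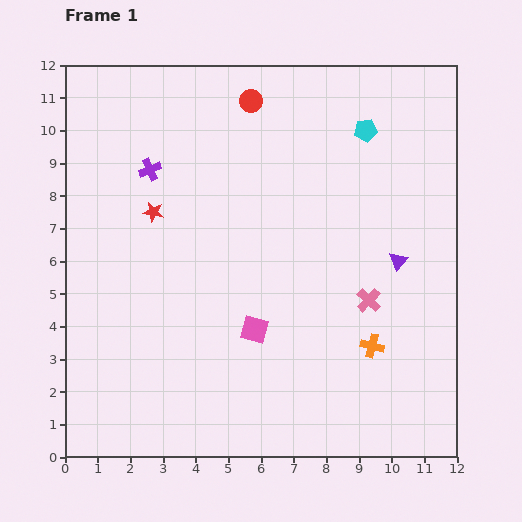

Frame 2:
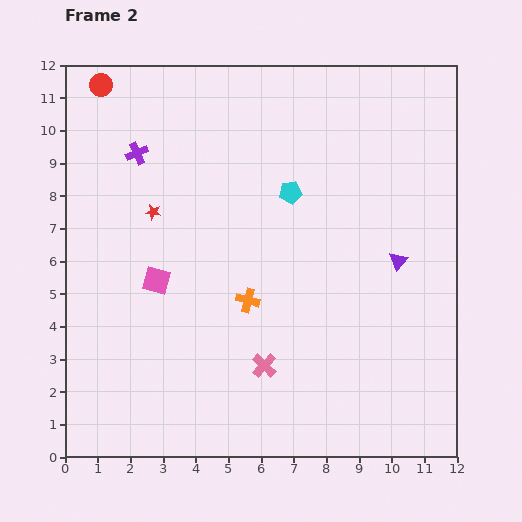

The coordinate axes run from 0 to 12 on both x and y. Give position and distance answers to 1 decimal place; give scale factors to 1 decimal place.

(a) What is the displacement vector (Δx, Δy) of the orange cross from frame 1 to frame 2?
(-3.8, 1.4)

The orange cross was at (9.4, 3.4) in frame 1 and (5.6, 4.8) in frame 2.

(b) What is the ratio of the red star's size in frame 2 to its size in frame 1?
0.7×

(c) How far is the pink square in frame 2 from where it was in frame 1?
3.4

The pink square moved from (5.8, 3.9) to (2.8, 5.4), a distance of √(3.0² + 1.5²) ≈ 3.4.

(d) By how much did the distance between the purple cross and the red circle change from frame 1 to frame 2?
-1.3

Distance in frame 1: 3.7. Distance in frame 2: 2.4.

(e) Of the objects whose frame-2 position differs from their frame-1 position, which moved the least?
the purple cross

(moved 0.6)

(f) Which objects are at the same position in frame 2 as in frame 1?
the red star, the purple triangle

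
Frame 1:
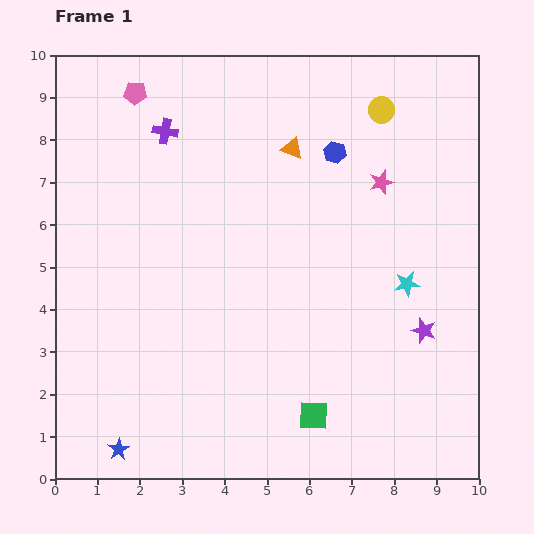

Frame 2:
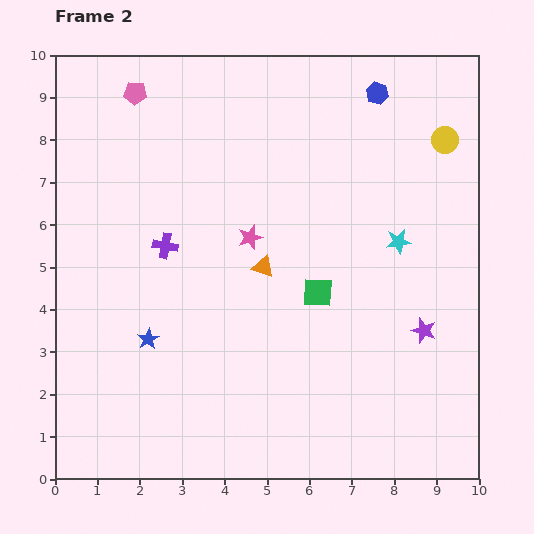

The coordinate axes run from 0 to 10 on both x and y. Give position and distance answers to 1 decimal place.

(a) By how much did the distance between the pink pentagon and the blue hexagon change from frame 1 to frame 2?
+0.8

Distance in frame 1: 4.9. Distance in frame 2: 5.7.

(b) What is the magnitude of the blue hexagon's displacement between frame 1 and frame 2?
1.7

The blue hexagon moved from (6.6, 7.7) to (7.6, 9.1), a distance of √(1.0² + 1.4²) ≈ 1.7.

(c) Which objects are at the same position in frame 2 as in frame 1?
the pink pentagon, the purple star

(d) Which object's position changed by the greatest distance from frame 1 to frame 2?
the pink star

(moved 3.4; next 2.9)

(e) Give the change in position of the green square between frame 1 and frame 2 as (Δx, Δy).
(0.1, 2.9)

The green square was at (6.1, 1.5) in frame 1 and (6.2, 4.4) in frame 2.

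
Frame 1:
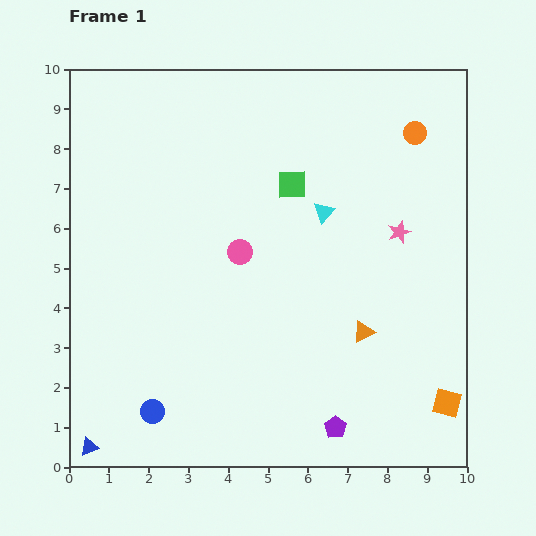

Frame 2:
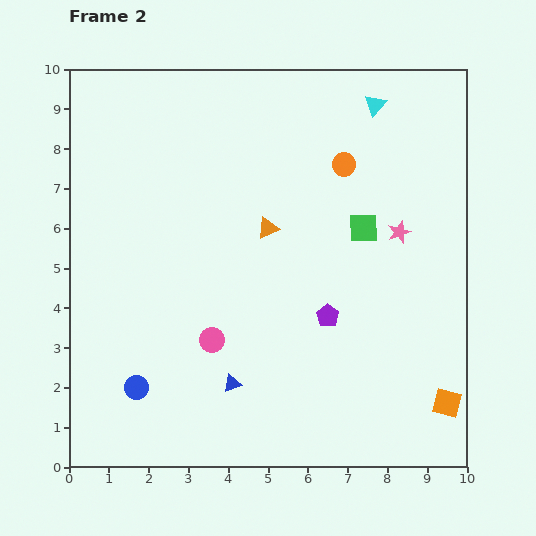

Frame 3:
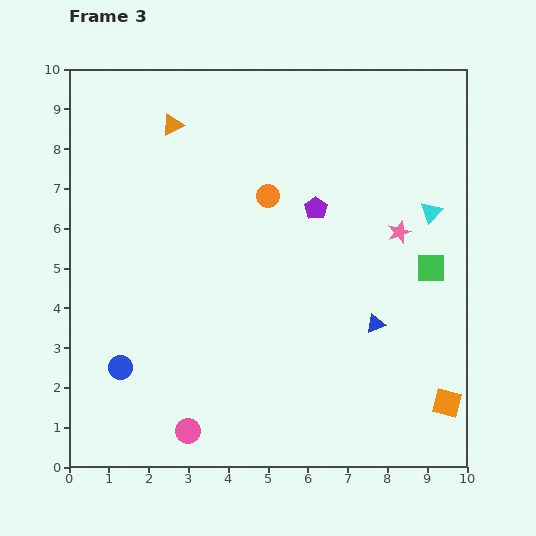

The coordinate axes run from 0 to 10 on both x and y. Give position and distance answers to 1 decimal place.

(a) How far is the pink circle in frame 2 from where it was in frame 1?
2.3

The pink circle moved from (4.3, 5.4) to (3.6, 3.2), a distance of √(0.7² + 2.2²) ≈ 2.3.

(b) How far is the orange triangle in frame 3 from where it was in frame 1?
7.1

The orange triangle moved from (7.4, 3.4) to (2.6, 8.6), a distance of √(4.8² + 5.2²) ≈ 7.1.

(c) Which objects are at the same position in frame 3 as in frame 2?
the orange square, the pink star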